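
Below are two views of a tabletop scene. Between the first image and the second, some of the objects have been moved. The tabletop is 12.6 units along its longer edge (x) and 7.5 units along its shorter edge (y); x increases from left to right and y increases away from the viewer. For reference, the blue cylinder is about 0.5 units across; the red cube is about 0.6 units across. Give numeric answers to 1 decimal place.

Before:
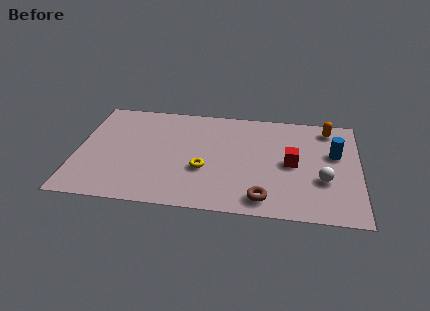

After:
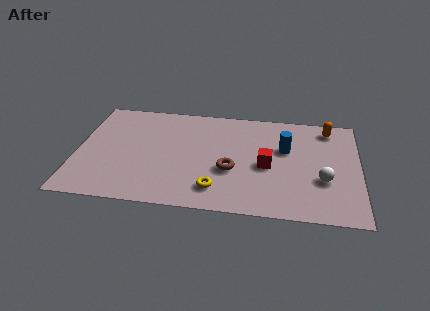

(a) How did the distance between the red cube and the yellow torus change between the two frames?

-1.1

The distance was about 4.0 in the first image and 2.9 in the second, so they moved 1.1 units closer together.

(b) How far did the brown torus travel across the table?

2.3

The brown torus was near (8.4, 1.1) before and (6.9, 2.9) after, so it travelled √(1.5² + 1.8²) ≈ 2.3 units.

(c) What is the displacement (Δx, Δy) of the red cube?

(-1.1, -0.3)

The red cube was at about (9.6, 3.7) and moved to about (8.5, 3.4).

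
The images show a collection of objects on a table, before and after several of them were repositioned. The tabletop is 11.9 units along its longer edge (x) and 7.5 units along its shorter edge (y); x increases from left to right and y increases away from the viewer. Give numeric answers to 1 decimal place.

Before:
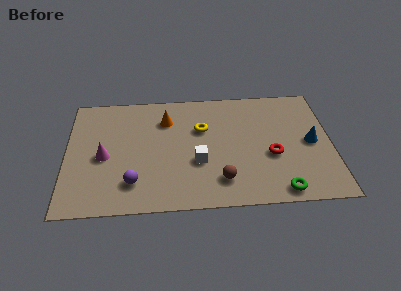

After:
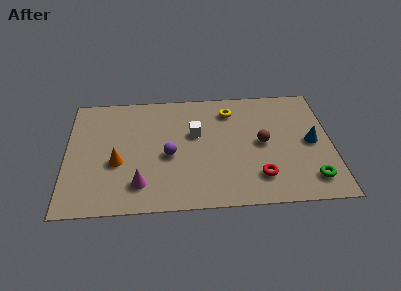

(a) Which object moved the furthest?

the orange cone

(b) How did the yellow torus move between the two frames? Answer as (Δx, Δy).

(1.3, 1.1)

From the two frames, the yellow torus sits at roughly (6.1, 4.9) before and (7.4, 6.0) after.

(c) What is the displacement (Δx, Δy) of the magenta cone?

(1.6, -1.8)

The magenta cone started near (1.7, 3.4) and ended near (3.3, 1.6).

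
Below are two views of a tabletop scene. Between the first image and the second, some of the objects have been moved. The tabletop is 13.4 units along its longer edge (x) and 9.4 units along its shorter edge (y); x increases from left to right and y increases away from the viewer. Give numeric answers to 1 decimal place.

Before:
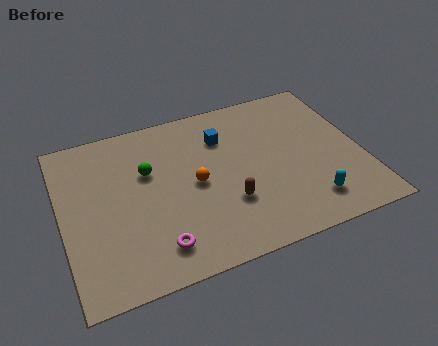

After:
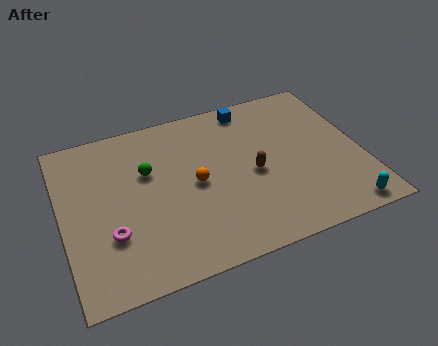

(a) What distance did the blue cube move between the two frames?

2.0

The blue cube was near (7.4, 6.9) before and (8.8, 8.3) after, so it travelled √(1.4² + 1.4²) ≈ 2.0 units.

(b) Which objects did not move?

the green sphere and the orange sphere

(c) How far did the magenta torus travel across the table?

2.3

From (3.9, 1.7) to (2.0, 3.0), the magenta torus covered √(1.9² + 1.3²) ≈ 2.3 units.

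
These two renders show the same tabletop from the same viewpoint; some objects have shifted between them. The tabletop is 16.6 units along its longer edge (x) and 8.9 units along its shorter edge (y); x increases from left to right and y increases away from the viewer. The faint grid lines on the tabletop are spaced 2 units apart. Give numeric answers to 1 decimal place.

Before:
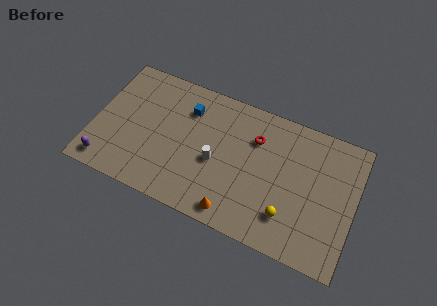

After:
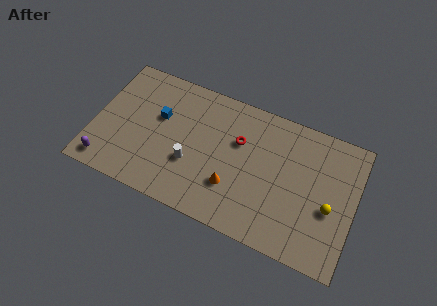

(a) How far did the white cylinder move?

1.7

From (7.8, 3.9) to (6.3, 3.2), the white cylinder covered √(1.5² + 0.7²) ≈ 1.7 units.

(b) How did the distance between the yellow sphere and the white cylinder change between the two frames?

+3.7

Before: roughly 5.1 units apart; after: 8.8. That's 3.7 units further apart.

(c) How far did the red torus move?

1.2

From (10.1, 6.4) to (9.1, 5.8), the red torus covered √(1.0² + 0.6²) ≈ 1.2 units.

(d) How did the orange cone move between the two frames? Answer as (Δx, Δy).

(-0.3, 1.6)

From the two frames, the orange cone sits at roughly (9.3, 1.1) before and (9.0, 2.7) after.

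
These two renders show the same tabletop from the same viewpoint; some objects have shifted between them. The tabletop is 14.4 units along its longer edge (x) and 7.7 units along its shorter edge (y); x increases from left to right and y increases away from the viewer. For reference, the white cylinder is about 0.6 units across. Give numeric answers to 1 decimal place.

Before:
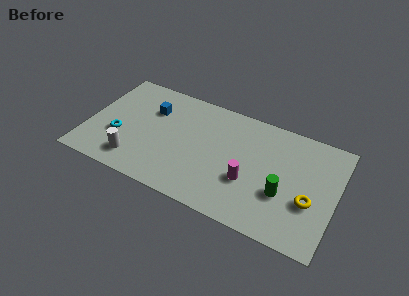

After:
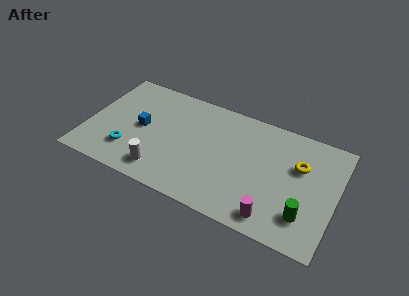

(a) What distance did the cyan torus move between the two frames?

1.1

The cyan torus moved from about (1.9, 2.8) to (2.6, 2.0), a distance of √(0.7² + 0.8²) ≈ 1.1.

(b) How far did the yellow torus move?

2.2

From (13.0, 2.9) to (12.2, 5.0), the yellow torus covered √(0.8² + 2.1²) ≈ 2.2 units.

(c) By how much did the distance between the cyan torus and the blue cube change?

-1.1

They were about 3.1 units apart before and 2.0 after — 1.1 units closer together.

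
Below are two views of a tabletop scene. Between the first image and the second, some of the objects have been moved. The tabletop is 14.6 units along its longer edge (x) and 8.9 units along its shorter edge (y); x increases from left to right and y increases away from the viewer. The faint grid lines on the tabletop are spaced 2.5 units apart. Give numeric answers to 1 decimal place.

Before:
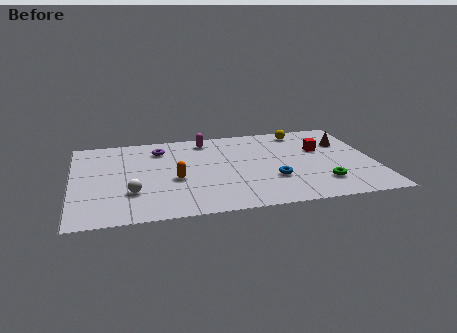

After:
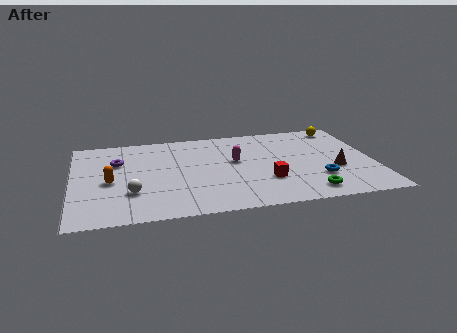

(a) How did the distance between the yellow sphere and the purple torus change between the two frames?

+4.2

The distance was about 7.0 in the first image and 11.2 in the second, so they moved 4.2 units further apart.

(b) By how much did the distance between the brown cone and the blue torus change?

-3.7

The distance was about 4.9 in the first image and 1.2 in the second, so they moved 3.7 units closer together.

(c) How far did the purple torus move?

2.3

The purple torus moved from about (4.3, 7.0) to (2.2, 6.0), a distance of √(2.1² + 1.0²) ≈ 2.3.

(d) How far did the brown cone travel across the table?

2.8

The brown cone moved from about (13.3, 6.1) to (12.7, 3.4), a distance of √(0.6² + 2.7²) ≈ 2.8.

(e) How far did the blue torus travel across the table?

2.2

From (9.6, 2.9) to (11.8, 2.6), the blue torus covered √(2.2² + 0.3²) ≈ 2.2 units.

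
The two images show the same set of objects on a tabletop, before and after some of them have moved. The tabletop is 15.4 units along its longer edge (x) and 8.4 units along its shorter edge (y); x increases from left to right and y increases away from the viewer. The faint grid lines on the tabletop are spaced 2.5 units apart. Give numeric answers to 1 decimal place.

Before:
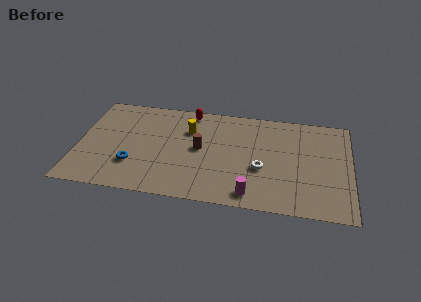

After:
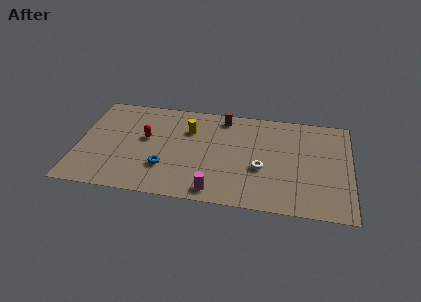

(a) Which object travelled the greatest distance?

the red capsule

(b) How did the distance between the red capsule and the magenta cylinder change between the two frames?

-1.8

The distance was about 7.4 in the first image and 5.6 in the second, so they moved 1.8 units closer together.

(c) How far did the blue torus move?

1.8

From (3.2, 2.5) to (5.0, 2.5), the blue torus covered √(1.8² + 0.0²) ≈ 1.8 units.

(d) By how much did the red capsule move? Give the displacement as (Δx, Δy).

(-2.4, -2.7)

The red capsule was at about (6.2, 7.5) and moved to about (3.8, 4.8).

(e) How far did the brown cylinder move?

3.1

The brown cylinder was near (6.9, 4.4) before and (8.1, 7.3) after, so it travelled √(1.2² + 2.9²) ≈ 3.1 units.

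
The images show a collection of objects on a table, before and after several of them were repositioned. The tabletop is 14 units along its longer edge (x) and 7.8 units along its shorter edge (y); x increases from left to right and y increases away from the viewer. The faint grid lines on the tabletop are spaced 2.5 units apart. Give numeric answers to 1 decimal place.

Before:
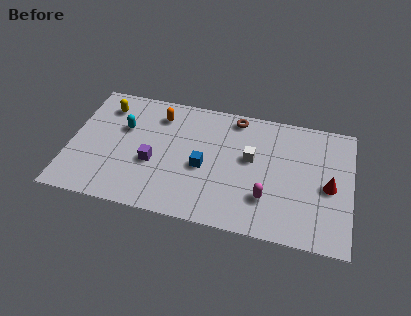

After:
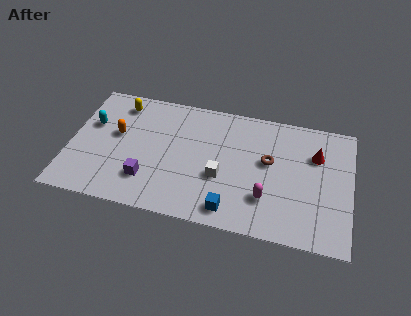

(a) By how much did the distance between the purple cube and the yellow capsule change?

+0.8

They were about 4.0 units apart before and 4.8 after — 0.8 units further apart.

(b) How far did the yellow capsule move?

0.8

From (1.6, 6.2) to (2.3, 6.5), the yellow capsule covered √(0.7² + 0.3²) ≈ 0.8 units.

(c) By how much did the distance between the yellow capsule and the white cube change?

-1.2

Before: roughly 7.6 units apart; after: 6.4. That's 1.2 units closer together.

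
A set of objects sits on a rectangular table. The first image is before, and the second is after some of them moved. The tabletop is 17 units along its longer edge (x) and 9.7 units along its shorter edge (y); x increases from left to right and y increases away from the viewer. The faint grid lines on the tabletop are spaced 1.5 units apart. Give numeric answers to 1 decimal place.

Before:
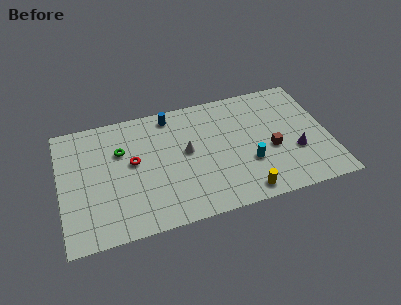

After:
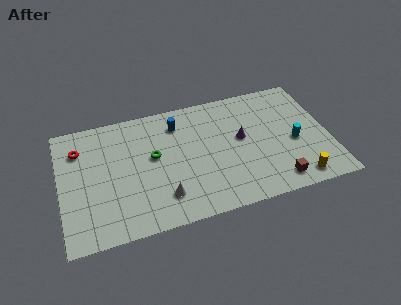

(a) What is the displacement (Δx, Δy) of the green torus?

(2.0, -1.0)

The green torus started near (3.9, 6.5) and ended near (5.9, 5.5).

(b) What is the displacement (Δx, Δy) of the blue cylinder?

(0.4, -0.8)

The blue cylinder was at about (7.2, 8.5) and moved to about (7.6, 7.7).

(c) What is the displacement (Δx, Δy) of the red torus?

(-3.3, 1.9)

The red torus started near (4.6, 5.4) and ended near (1.3, 7.3).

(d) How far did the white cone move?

3.5

The white cone moved from about (8.0, 5.3) to (6.3, 2.2), a distance of √(1.7² + 3.1²) ≈ 3.5.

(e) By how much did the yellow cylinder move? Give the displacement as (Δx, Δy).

(3.4, 0.1)

From the two frames, the yellow cylinder sits at roughly (11.3, 1.1) before and (14.7, 1.2) after.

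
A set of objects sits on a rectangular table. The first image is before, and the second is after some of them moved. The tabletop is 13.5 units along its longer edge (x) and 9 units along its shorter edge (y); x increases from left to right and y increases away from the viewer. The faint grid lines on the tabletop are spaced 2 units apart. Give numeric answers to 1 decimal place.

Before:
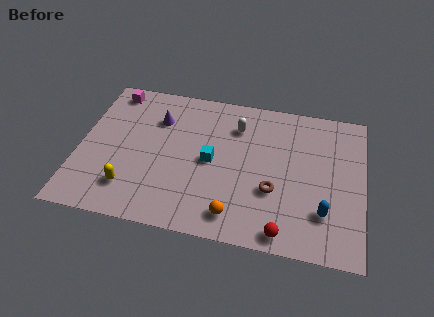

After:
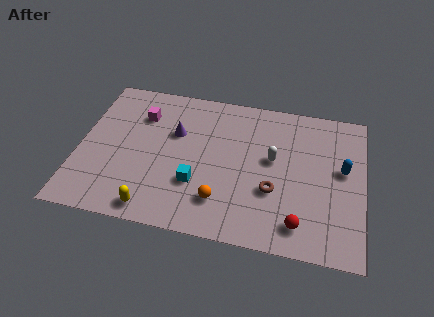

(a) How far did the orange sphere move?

1.0

From (7.6, 1.4) to (6.9, 2.1), the orange sphere covered √(0.7² + 0.7²) ≈ 1.0 units.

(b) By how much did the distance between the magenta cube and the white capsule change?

+0.4

Before: roughly 6.2 units apart; after: 6.6. That's 0.4 units further apart.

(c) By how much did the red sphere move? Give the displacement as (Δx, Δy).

(0.7, 0.6)

From the two frames, the red sphere sits at roughly (9.9, 0.9) before and (10.6, 1.5) after.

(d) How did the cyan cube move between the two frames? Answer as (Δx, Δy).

(-0.6, -1.5)

The cyan cube started near (6.3, 4.4) and ended near (5.7, 2.9).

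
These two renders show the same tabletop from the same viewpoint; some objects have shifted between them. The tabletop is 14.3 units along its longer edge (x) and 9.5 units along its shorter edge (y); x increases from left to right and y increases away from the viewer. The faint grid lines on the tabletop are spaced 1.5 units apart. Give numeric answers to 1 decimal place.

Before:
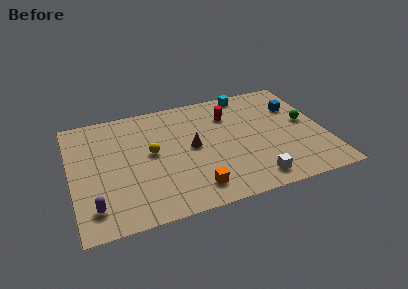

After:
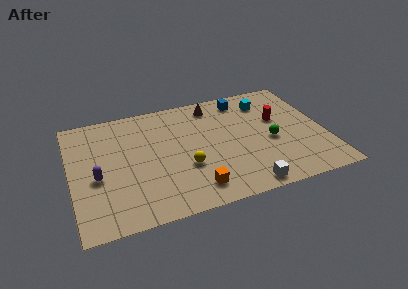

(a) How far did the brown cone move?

3.5

The brown cone was near (6.8, 4.9) before and (8.3, 8.1) after, so it travelled √(1.5² + 3.2²) ≈ 3.5 units.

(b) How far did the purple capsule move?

2.2

From (1.1, 1.8) to (1.4, 4.0), the purple capsule covered √(0.3² + 2.2²) ≈ 2.2 units.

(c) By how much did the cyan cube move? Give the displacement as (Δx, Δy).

(1.0, -1.1)

The cyan cube started near (10.3, 8.6) and ended near (11.3, 7.5).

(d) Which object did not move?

the orange cube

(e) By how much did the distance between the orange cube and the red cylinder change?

+0.7

They were about 6.0 units apart before and 6.7 after — 0.7 units further apart.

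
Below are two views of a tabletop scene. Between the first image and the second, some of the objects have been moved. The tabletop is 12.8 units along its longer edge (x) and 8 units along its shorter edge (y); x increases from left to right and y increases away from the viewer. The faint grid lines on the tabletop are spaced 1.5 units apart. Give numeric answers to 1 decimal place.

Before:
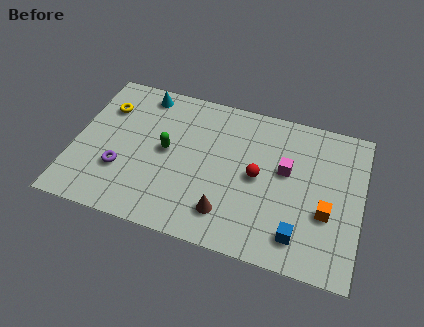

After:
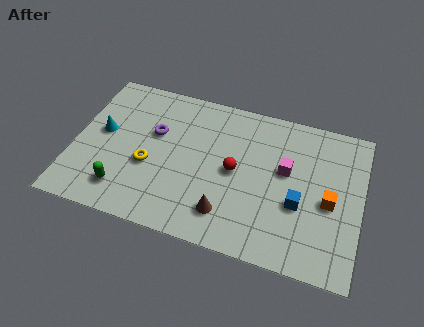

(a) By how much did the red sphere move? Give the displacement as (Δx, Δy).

(-1.0, 0.0)

From the two frames, the red sphere sits at roughly (8.2, 4.0) before and (7.2, 4.0) after.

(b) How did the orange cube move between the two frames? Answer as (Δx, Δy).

(0.1, 0.6)

The orange cube was at about (11.3, 3.0) and moved to about (11.4, 3.6).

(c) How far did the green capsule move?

3.1

From (4.1, 4.2) to (2.4, 1.6), the green capsule covered √(1.7² + 2.6²) ≈ 3.1 units.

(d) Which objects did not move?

the brown cone and the magenta cube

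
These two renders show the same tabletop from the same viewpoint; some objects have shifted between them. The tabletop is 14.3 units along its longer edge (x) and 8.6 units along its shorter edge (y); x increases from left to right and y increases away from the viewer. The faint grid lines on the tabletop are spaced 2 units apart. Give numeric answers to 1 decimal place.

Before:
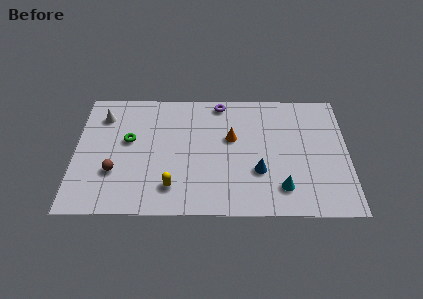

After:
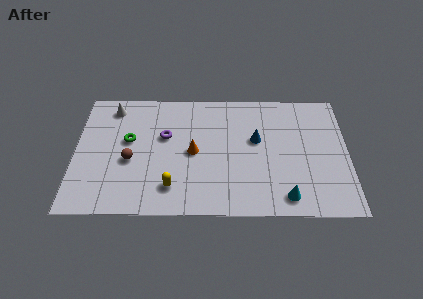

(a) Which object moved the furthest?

the purple torus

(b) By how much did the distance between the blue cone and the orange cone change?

+0.7

The distance was about 2.7 in the first image and 3.4 in the second, so they moved 0.7 units further apart.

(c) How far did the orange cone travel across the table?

2.2

The orange cone moved from about (8.2, 5.2) to (6.2, 4.2), a distance of √(2.0² + 1.0²) ≈ 2.2.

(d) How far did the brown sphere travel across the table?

1.1

The brown sphere was near (2.1, 2.8) before and (2.9, 3.6) after, so it travelled √(0.8² + 0.8²) ≈ 1.1 units.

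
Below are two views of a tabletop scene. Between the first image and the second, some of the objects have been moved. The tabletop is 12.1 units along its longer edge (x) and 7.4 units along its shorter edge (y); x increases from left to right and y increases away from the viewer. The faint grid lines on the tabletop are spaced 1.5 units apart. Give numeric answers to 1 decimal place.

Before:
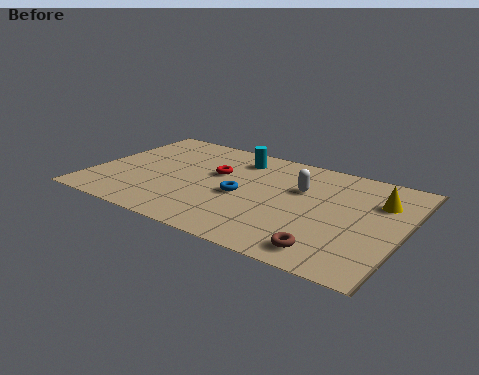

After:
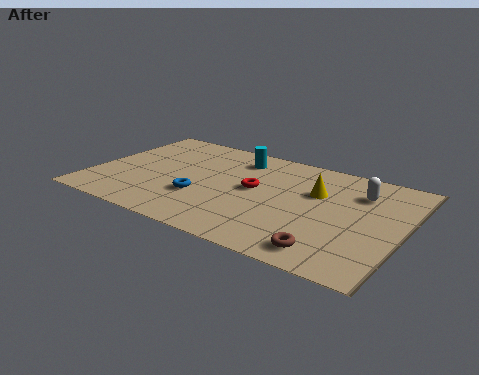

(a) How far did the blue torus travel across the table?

1.7

From (5.9, 3.3) to (4.4, 2.5), the blue torus covered √(1.5² + 0.8²) ≈ 1.7 units.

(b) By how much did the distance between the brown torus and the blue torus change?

+1.1

Before: roughly 4.3 units apart; after: 5.4. That's 1.1 units further apart.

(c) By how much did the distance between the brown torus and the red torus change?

-1.6

Before: roughly 6.0 units apart; after: 4.4. That's 1.6 units closer together.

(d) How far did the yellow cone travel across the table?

2.4

The yellow cone moved from about (11.0, 5.2) to (8.6, 4.8), a distance of √(2.4² + 0.4²) ≈ 2.4.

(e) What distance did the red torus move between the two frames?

1.7

The red torus moved from about (4.7, 4.5) to (6.3, 4.0), a distance of √(1.6² + 0.5²) ≈ 1.7.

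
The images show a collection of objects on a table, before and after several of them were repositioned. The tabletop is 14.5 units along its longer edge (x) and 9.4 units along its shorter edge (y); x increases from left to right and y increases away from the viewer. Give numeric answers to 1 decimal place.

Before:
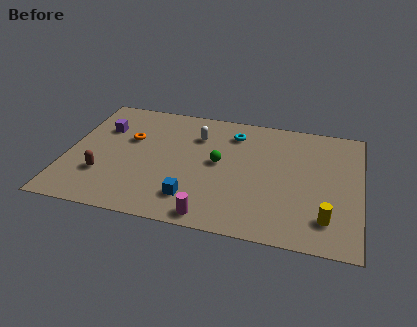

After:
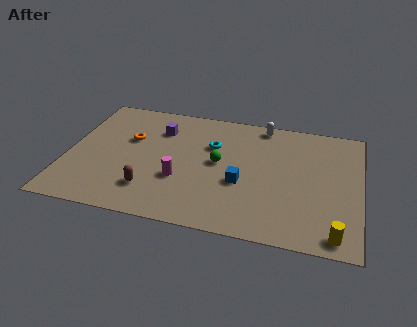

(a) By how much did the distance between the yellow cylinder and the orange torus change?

+0.9

They were about 10.6 units apart before and 11.5 after — 0.9 units further apart.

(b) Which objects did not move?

the orange torus and the green sphere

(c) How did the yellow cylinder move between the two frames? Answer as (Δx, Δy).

(0.5, -1.0)

The yellow cylinder was at about (12.9, 2.0) and moved to about (13.4, 1.0).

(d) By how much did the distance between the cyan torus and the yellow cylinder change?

+0.9

The distance was about 7.3 in the first image and 8.2 in the second, so they moved 0.9 units further apart.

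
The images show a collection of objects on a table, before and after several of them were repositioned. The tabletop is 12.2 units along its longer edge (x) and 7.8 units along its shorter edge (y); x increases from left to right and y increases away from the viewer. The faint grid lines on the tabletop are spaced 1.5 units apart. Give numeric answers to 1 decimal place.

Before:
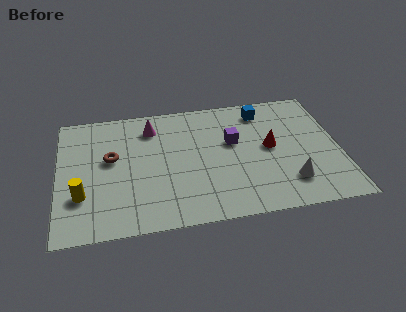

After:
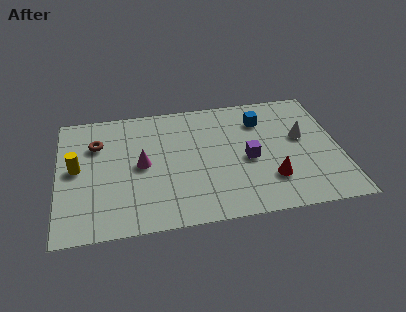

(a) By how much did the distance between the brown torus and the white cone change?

+0.9

They were about 8.1 units apart before and 9.0 after — 0.9 units further apart.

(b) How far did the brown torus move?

1.2

From (2.3, 4.5) to (1.7, 5.5), the brown torus covered √(0.6² + 1.0²) ≈ 1.2 units.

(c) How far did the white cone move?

2.8

The white cone moved from about (9.9, 1.8) to (10.6, 4.5), a distance of √(0.7² + 2.7²) ≈ 2.8.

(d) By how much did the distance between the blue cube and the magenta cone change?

+0.8

Before: roughly 4.9 units apart; after: 5.7. That's 0.8 units further apart.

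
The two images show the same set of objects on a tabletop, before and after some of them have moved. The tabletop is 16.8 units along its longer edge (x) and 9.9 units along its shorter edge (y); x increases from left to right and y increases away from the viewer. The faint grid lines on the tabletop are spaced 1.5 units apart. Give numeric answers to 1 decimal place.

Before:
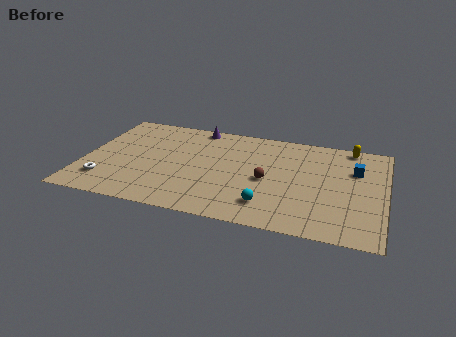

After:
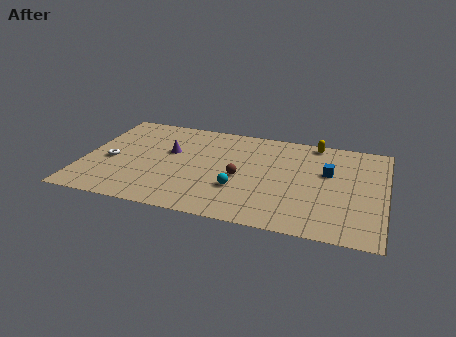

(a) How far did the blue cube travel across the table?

1.6

The blue cube moved from about (15.1, 6.7) to (13.6, 6.1), a distance of √(1.5² + 0.6²) ≈ 1.6.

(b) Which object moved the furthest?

the purple cone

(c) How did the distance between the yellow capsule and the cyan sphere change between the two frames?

-1.1

The distance was about 8.1 in the first image and 7.0 in the second, so they moved 1.1 units closer together.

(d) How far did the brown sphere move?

1.5

The brown sphere moved from about (10.3, 4.5) to (8.8, 4.4), a distance of √(1.5² + 0.1²) ≈ 1.5.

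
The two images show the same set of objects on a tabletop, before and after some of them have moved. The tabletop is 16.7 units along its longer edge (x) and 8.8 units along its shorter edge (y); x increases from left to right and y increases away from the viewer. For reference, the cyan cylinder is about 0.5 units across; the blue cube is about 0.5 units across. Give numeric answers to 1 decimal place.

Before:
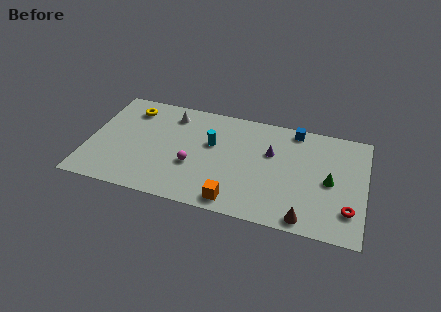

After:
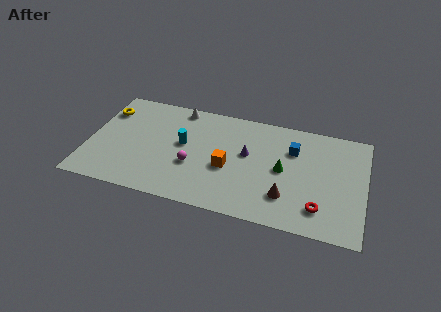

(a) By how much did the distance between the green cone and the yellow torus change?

-1.4

The distance was about 12.6 in the first image and 11.2 in the second, so they moved 1.4 units closer together.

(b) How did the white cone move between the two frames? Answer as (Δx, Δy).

(0.4, 0.7)

From the two frames, the white cone sits at roughly (4.8, 7.2) before and (5.2, 7.9) after.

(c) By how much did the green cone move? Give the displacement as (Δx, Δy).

(-2.8, 0.2)

From the two frames, the green cone sits at roughly (14.6, 4.2) before and (11.8, 4.4) after.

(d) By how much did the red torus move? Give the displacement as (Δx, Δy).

(-1.7, -0.3)

The red torus started near (15.8, 2.2) and ended near (14.1, 1.9).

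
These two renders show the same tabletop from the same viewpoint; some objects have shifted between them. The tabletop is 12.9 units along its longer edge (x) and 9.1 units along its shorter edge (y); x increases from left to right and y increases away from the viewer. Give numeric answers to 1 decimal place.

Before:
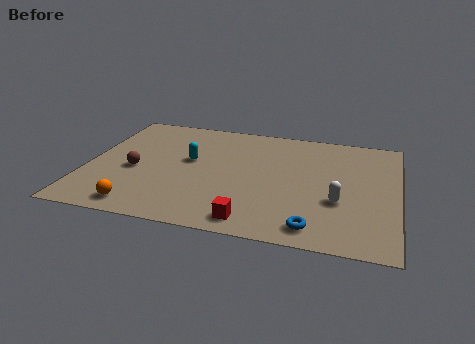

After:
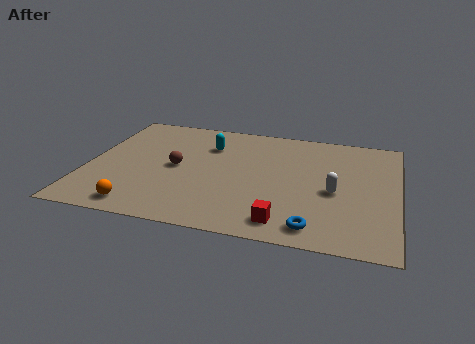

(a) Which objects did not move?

the blue torus and the orange sphere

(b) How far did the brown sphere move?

1.8

From (2.0, 3.9) to (3.7, 4.5), the brown sphere covered √(1.7² + 0.6²) ≈ 1.8 units.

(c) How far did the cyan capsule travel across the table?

1.6

The cyan capsule moved from about (4.2, 5.2) to (4.9, 6.6), a distance of √(0.7² + 1.4²) ≈ 1.6.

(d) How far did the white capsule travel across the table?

0.7

From (10.5, 3.3) to (10.3, 4.0), the white capsule covered √(0.2² + 0.7²) ≈ 0.7 units.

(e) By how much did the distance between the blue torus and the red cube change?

-1.3

The distance was about 2.5 in the first image and 1.2 in the second, so they moved 1.3 units closer together.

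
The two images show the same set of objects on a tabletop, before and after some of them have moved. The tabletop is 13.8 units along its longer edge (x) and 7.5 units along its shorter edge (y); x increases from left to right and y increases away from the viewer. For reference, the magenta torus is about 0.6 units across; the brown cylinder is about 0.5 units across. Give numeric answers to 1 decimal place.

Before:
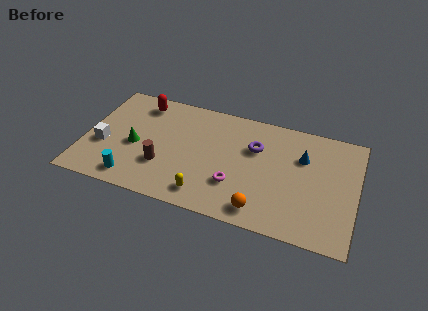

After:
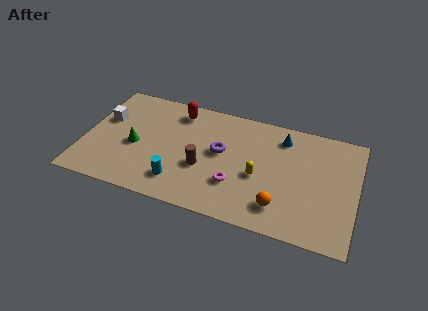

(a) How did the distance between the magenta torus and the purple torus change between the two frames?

-0.7

The distance was about 2.8 in the first image and 2.1 in the second, so they moved 0.7 units closer together.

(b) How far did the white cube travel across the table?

1.8

The white cube was near (1.0, 2.9) before and (0.9, 4.7) after, so it travelled √(0.1² + 1.8²) ≈ 1.8 units.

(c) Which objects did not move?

the green cone and the magenta torus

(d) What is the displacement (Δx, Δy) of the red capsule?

(1.9, 0.0)

From the two frames, the red capsule sits at roughly (2.6, 6.3) before and (4.5, 6.3) after.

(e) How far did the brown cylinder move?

2.1

The brown cylinder moved from about (4.1, 2.4) to (6.1, 2.9), a distance of √(2.0² + 0.5²) ≈ 2.1.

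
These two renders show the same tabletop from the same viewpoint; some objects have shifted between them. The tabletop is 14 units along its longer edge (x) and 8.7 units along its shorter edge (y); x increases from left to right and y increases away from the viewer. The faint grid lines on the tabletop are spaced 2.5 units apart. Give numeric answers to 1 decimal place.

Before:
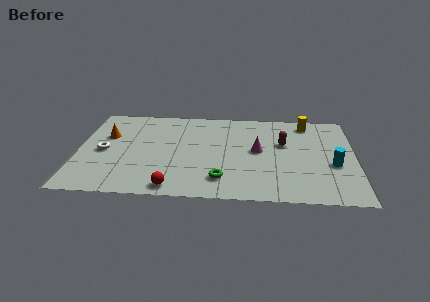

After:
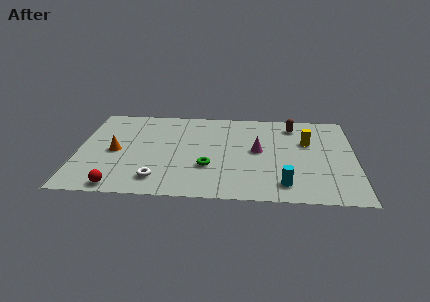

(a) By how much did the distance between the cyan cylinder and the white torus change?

-5.3

The distance was about 11.6 in the first image and 6.3 in the second, so they moved 5.3 units closer together.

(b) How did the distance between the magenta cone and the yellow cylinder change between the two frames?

-1.1

They were about 3.8 units apart before and 2.7 after — 1.1 units closer together.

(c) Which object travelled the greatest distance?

the white torus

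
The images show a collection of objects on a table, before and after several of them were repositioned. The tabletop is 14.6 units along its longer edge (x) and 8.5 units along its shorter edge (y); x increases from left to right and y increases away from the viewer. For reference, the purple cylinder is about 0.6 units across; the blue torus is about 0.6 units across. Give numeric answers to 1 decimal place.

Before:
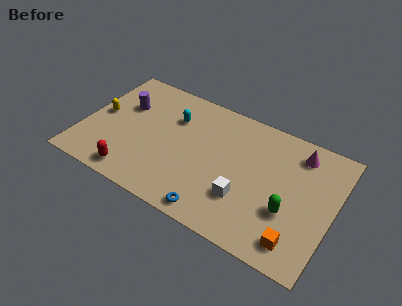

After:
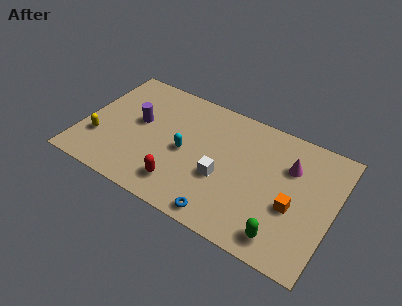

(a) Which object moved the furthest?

the red capsule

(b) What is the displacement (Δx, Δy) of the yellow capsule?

(0.2, -1.8)

From the two frames, the yellow capsule sits at roughly (0.9, 4.4) before and (1.1, 2.6) after.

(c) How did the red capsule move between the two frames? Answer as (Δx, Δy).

(2.7, 0.6)

The red capsule was at about (3.4, 1.1) and moved to about (6.1, 1.7).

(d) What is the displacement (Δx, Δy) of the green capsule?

(-0.1, -1.7)

The green capsule was at about (12.2, 3.0) and moved to about (12.1, 1.3).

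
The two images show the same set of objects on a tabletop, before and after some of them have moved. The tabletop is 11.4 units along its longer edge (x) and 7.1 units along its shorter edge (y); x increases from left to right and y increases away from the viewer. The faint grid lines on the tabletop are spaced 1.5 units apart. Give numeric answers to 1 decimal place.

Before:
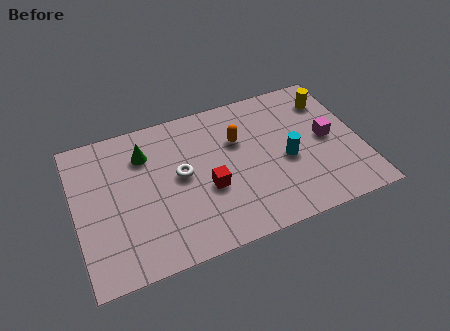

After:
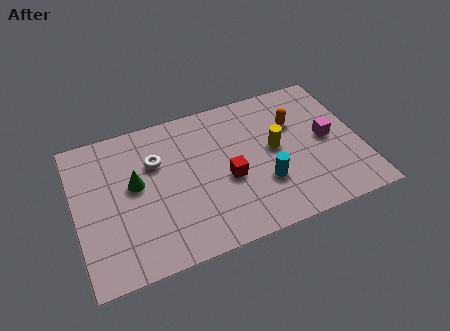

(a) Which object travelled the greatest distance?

the yellow cylinder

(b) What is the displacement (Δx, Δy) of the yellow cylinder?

(-2.4, -1.7)

The yellow cylinder was at about (10.4, 5.5) and moved to about (8.0, 3.8).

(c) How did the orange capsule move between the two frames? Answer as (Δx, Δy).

(2.3, 0.1)

From the two frames, the orange capsule sits at roughly (6.6, 4.7) before and (8.9, 4.8) after.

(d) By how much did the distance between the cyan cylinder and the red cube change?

-1.6

They were about 3.2 units apart before and 1.6 after — 1.6 units closer together.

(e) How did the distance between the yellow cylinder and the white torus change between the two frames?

-1.6

Before: roughly 6.4 units apart; after: 4.8. That's 1.6 units closer together.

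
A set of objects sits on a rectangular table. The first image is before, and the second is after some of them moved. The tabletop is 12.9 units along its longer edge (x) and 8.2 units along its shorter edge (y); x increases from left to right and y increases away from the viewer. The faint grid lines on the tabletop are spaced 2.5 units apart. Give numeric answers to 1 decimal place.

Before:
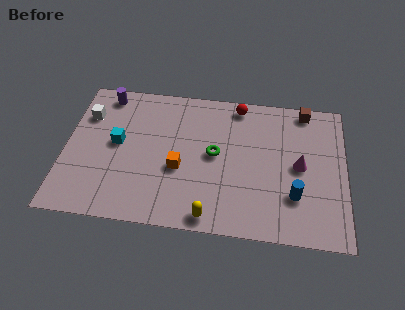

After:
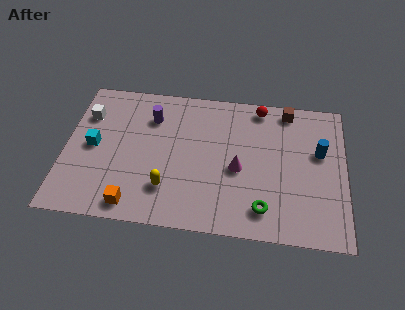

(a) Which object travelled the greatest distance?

the green torus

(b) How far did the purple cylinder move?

2.5

From (1.7, 7.2) to (3.9, 6.1), the purple cylinder covered √(2.2² + 1.1²) ≈ 2.5 units.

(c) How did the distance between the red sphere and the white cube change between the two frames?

+1.0

Before: roughly 7.1 units apart; after: 8.1. That's 1.0 units further apart.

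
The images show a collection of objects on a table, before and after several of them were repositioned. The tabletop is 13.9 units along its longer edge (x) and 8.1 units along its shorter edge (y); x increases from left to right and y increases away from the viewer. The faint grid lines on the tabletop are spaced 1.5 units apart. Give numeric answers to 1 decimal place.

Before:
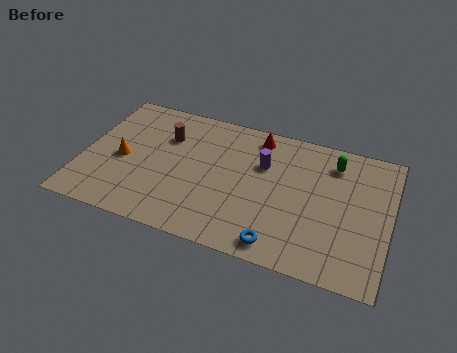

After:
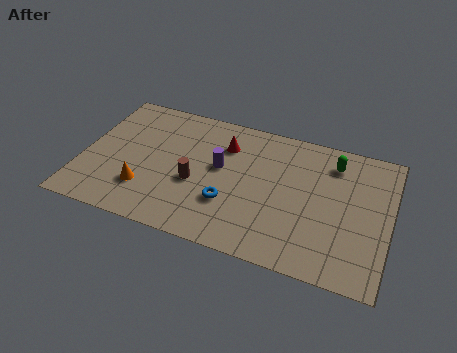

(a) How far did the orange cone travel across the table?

1.9

From (1.8, 3.7) to (3.0, 2.2), the orange cone covered √(1.2² + 1.5²) ≈ 1.9 units.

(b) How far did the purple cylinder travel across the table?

2.1

The purple cylinder moved from about (8.1, 5.4) to (6.2, 4.6), a distance of √(1.9² + 0.8²) ≈ 2.1.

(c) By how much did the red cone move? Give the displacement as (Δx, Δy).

(-1.4, -1.0)

The red cone was at about (7.7, 7.0) and moved to about (6.3, 6.0).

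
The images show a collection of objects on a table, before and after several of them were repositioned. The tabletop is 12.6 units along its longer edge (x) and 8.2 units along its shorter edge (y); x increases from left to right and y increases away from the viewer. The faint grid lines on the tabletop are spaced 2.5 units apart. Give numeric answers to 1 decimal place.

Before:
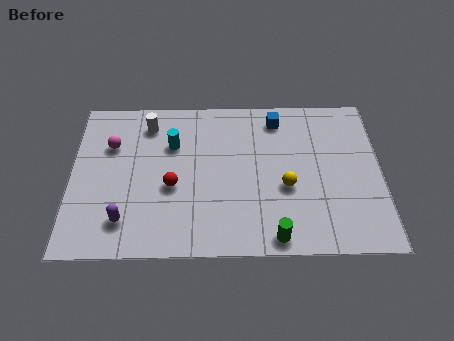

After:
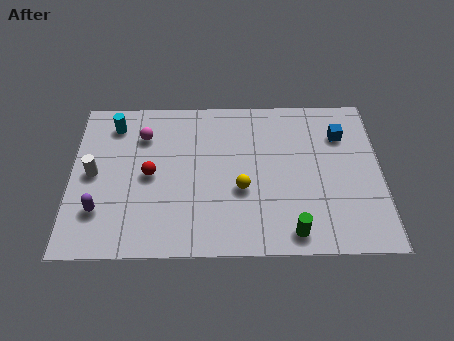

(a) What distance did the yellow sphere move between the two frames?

1.8

From (8.7, 3.3) to (6.9, 3.2), the yellow sphere covered √(1.8² + 0.1²) ≈ 1.8 units.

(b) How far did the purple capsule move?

1.1

The purple capsule was near (2.2, 1.7) before and (1.2, 2.2) after, so it travelled √(1.0² + 0.5²) ≈ 1.1 units.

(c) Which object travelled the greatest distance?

the white cylinder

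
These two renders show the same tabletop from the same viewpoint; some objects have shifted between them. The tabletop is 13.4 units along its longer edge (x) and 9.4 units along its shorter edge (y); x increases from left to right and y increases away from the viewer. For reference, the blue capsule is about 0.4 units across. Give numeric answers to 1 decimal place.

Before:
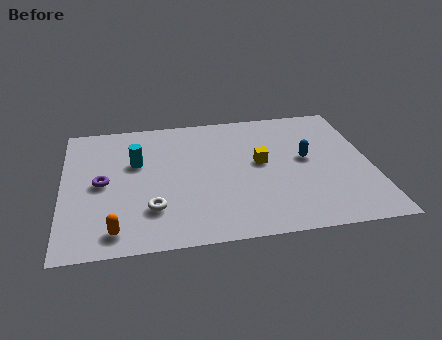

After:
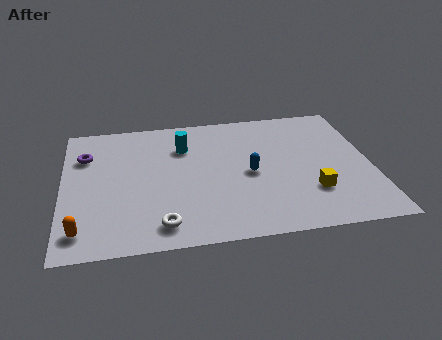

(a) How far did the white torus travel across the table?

1.2

The white torus moved from about (3.8, 2.5) to (4.2, 1.4), a distance of √(0.4² + 1.1²) ≈ 1.2.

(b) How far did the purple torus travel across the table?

2.2

The purple torus moved from about (1.7, 4.6) to (1.0, 6.7), a distance of √(0.7² + 2.1²) ≈ 2.2.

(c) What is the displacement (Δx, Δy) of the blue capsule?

(-2.5, -0.7)

From the two frames, the blue capsule sits at roughly (10.6, 5.1) before and (8.1, 4.4) after.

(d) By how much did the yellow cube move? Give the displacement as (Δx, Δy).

(2.1, -2.4)

From the two frames, the yellow cube sits at roughly (8.6, 5.1) before and (10.7, 2.7) after.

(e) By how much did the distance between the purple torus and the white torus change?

+3.2

They were about 3.0 units apart before and 6.2 after — 3.2 units further apart.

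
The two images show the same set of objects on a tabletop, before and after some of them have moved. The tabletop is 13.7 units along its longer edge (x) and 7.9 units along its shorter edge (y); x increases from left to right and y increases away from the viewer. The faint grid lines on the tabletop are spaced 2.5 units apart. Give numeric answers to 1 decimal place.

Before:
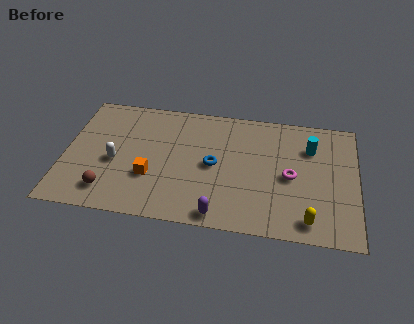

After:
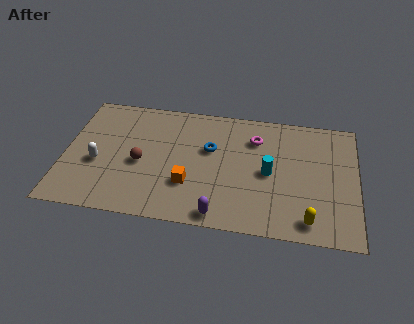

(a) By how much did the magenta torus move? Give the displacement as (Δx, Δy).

(-1.7, 2.2)

The magenta torus started near (10.6, 3.7) and ended near (8.9, 5.9).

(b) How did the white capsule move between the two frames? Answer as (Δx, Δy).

(-0.8, -0.2)

The white capsule started near (2.4, 3.4) and ended near (1.6, 3.2).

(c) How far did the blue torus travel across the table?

1.0

From (7.0, 3.9) to (6.8, 4.9), the blue torus covered √(0.2² + 1.0²) ≈ 1.0 units.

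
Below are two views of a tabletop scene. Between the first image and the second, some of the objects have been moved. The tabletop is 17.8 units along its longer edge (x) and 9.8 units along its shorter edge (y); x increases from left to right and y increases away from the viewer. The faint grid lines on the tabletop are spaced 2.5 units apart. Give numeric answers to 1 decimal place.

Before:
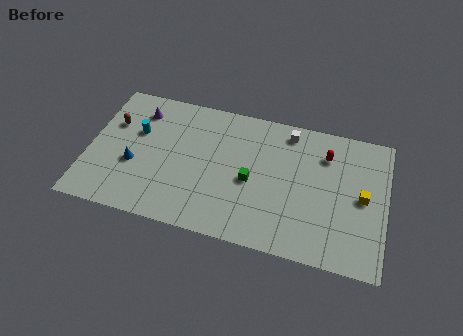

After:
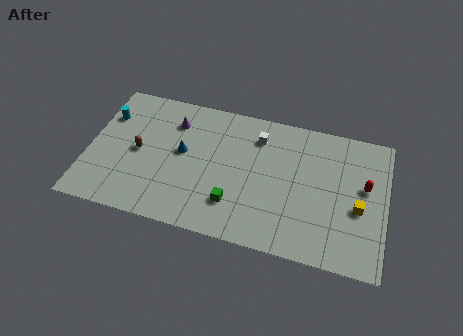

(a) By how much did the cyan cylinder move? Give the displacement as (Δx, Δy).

(-1.9, 0.8)

The cyan cylinder was at about (2.8, 6.2) and moved to about (0.9, 7.0).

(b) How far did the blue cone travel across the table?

3.2

The blue cone moved from about (2.8, 3.8) to (5.6, 5.4), a distance of √(2.8² + 1.6²) ≈ 3.2.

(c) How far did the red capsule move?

2.9

The red capsule moved from about (14.1, 7.4) to (16.5, 5.7), a distance of √(2.4² + 1.7²) ≈ 2.9.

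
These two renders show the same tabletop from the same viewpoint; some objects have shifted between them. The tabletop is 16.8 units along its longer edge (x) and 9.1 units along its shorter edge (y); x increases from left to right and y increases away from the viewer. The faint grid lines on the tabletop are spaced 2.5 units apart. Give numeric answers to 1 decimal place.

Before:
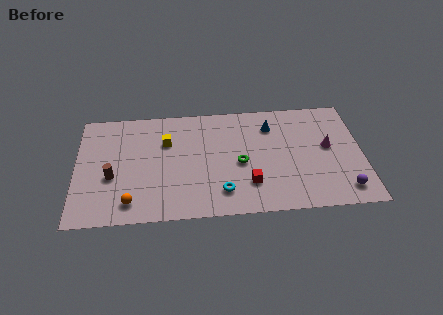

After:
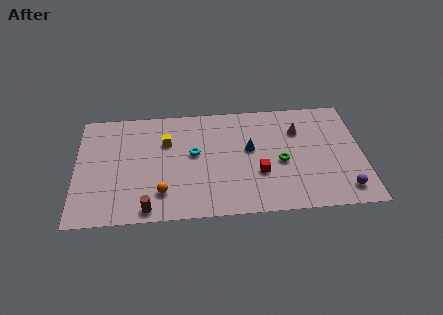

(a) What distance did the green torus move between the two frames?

2.4

The green torus moved from about (9.6, 4.1) to (12.0, 4.0), a distance of √(2.4² + 0.1²) ≈ 2.4.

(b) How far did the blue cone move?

2.2

The blue cone was near (11.5, 7.0) before and (10.2, 5.2) after, so it travelled √(1.3² + 1.8²) ≈ 2.2 units.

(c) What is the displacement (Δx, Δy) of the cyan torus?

(-1.6, 3.2)

From the two frames, the cyan torus sits at roughly (8.5, 1.9) before and (6.9, 5.1) after.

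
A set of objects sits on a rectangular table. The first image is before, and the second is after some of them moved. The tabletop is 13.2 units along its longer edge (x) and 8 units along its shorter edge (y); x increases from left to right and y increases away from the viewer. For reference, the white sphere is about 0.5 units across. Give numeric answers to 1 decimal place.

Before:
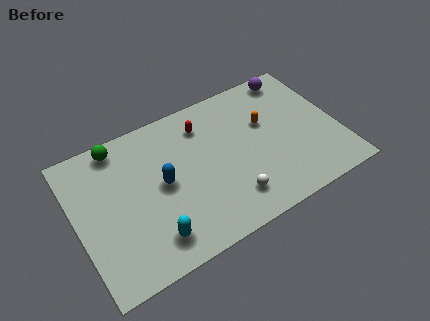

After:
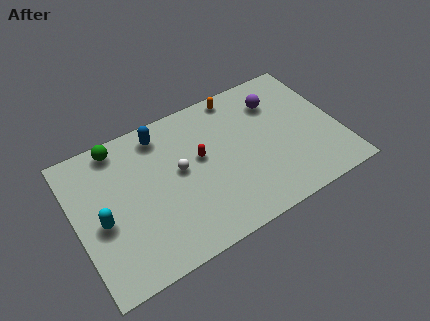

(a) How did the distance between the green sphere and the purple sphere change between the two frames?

-1.0

Before: roughly 9.0 units apart; after: 8.0. That's 1.0 units closer together.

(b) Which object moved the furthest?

the white sphere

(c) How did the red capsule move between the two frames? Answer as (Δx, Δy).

(-0.4, -1.7)

From the two frames, the red capsule sits at roughly (6.7, 6.3) before and (6.3, 4.6) after.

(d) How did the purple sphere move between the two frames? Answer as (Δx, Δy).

(-1.1, -1.1)

The purple sphere was at about (11.5, 7.1) and moved to about (10.4, 6.0).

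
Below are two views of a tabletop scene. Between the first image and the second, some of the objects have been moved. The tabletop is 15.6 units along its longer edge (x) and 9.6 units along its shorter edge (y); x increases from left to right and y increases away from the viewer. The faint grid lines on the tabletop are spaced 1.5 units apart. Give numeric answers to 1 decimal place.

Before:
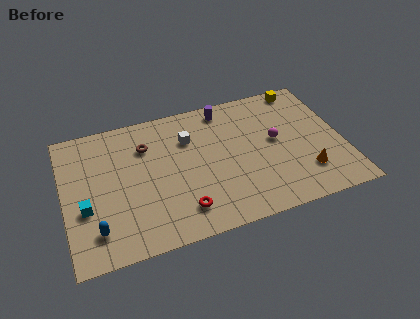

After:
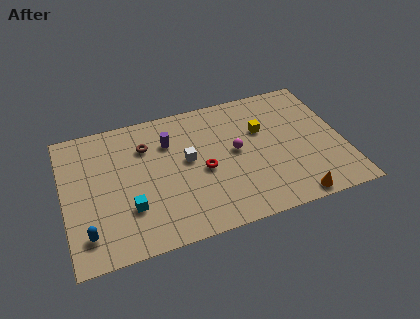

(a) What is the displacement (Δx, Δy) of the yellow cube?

(-2.6, -2.5)

From the two frames, the yellow cube sits at roughly (13.8, 8.7) before and (11.2, 6.2) after.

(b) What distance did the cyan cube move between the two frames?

2.5

The cyan cube moved from about (1.1, 3.6) to (3.5, 2.9), a distance of √(2.4² + 0.7²) ≈ 2.5.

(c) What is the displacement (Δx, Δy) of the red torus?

(1.4, 2.4)

The red torus was at about (6.3, 1.9) and moved to about (7.7, 4.3).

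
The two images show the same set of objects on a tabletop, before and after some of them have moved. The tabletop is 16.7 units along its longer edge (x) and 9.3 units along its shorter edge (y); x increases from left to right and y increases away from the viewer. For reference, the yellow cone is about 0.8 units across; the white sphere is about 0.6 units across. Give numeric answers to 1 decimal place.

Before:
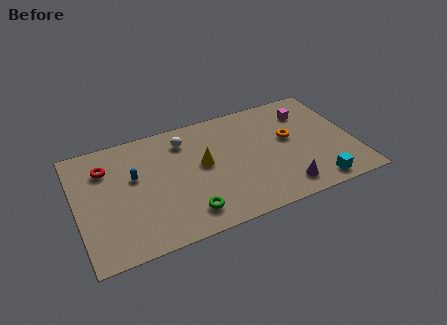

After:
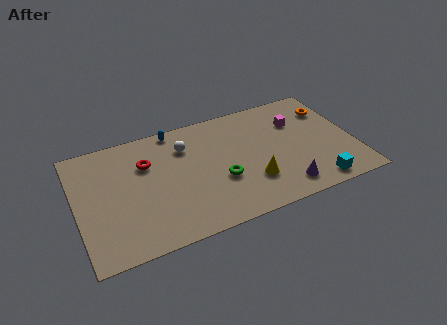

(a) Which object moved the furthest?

the blue capsule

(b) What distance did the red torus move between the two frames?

2.5

From (1.9, 6.9) to (4.3, 6.4), the red torus covered √(2.4² + 0.5²) ≈ 2.5 units.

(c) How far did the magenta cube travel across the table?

0.9

From (14.2, 7.1) to (13.5, 6.5), the magenta cube covered √(0.7² + 0.6²) ≈ 0.9 units.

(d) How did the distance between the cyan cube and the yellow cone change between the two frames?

-3.5

They were about 7.5 units apart before and 4.0 after — 3.5 units closer together.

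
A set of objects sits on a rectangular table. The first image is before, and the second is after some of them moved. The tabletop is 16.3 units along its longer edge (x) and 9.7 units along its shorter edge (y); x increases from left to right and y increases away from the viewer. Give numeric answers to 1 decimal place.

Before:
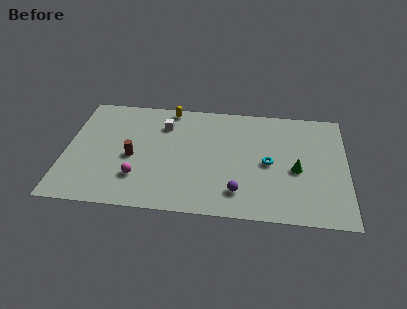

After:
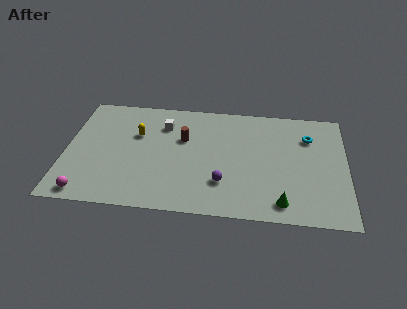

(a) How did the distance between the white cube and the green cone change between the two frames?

+0.8

The distance was about 8.4 in the first image and 9.2 in the second, so they moved 0.8 units further apart.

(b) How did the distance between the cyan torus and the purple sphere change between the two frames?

+3.5

They were about 3.1 units apart before and 6.6 after — 3.5 units further apart.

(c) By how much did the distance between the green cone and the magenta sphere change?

+2.0

The distance was about 9.2 in the first image and 11.2 in the second, so they moved 2.0 units further apart.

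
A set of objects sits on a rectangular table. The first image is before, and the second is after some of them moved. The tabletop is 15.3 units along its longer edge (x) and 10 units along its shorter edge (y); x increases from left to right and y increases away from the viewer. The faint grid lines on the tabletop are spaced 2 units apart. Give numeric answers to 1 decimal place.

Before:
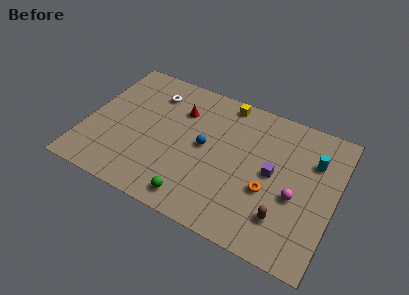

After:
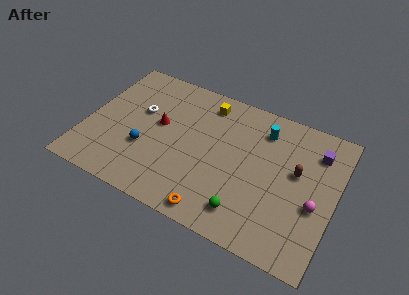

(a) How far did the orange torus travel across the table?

4.0

From (11.4, 3.8) to (8.5, 1.0), the orange torus covered √(2.9² + 2.8²) ≈ 4.0 units.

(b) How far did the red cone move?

1.9

The red cone was near (5.5, 7.2) before and (4.4, 5.6) after, so it travelled √(1.1² + 1.6²) ≈ 1.9 units.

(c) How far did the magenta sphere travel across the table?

1.2

From (13.0, 4.1) to (14.2, 4.0), the magenta sphere covered √(1.2² + 0.1²) ≈ 1.2 units.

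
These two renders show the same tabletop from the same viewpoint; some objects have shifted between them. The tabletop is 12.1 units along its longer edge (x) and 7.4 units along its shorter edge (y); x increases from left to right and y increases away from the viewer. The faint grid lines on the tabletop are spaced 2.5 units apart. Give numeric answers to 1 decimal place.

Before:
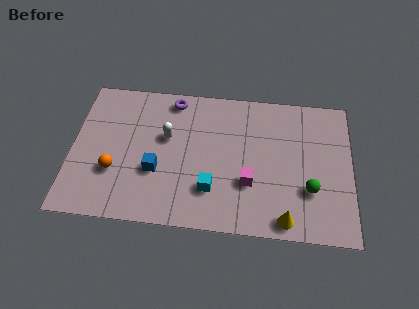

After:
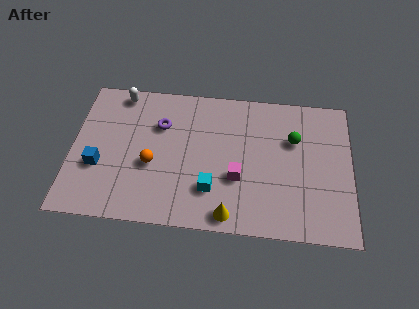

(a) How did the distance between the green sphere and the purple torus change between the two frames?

-1.5

They were about 7.3 units apart before and 5.8 after — 1.5 units closer together.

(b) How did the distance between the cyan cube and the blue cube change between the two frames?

+2.4

Before: roughly 2.5 units apart; after: 4.9. That's 2.4 units further apart.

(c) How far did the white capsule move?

3.0

The white capsule moved from about (4.1, 4.5) to (2.0, 6.6), a distance of √(2.1² + 2.1²) ≈ 3.0.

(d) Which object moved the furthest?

the white capsule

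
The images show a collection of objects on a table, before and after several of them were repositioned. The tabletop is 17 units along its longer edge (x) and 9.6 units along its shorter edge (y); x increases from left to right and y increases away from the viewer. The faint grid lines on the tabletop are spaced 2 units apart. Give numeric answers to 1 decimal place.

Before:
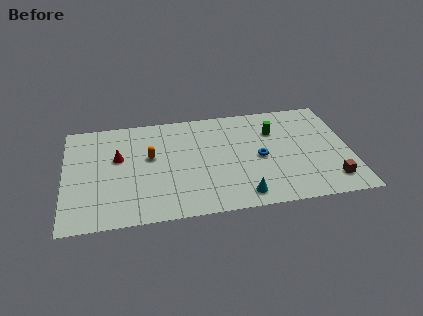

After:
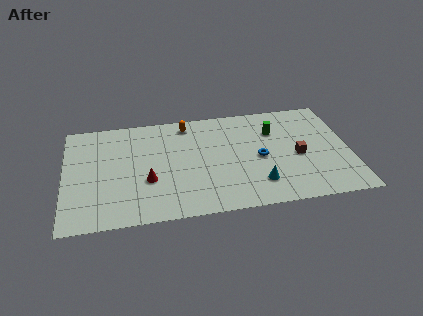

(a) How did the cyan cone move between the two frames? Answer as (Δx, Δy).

(1.0, 0.9)

The cyan cone was at about (10.4, 1.3) and moved to about (11.4, 2.2).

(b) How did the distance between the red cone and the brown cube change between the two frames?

-4.1

The distance was about 13.1 in the first image and 9.0 in the second, so they moved 4.1 units closer together.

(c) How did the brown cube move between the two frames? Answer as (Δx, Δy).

(-1.8, 2.5)

The brown cube was at about (15.7, 1.8) and moved to about (13.9, 4.3).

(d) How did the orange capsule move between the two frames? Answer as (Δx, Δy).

(2.3, 2.7)

From the two frames, the orange capsule sits at roughly (5.1, 5.6) before and (7.4, 8.3) after.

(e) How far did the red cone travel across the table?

2.9

From (3.2, 5.8) to (4.9, 3.5), the red cone covered √(1.7² + 2.3²) ≈ 2.9 units.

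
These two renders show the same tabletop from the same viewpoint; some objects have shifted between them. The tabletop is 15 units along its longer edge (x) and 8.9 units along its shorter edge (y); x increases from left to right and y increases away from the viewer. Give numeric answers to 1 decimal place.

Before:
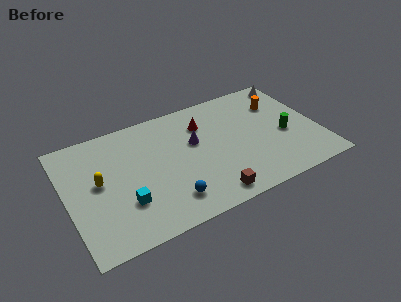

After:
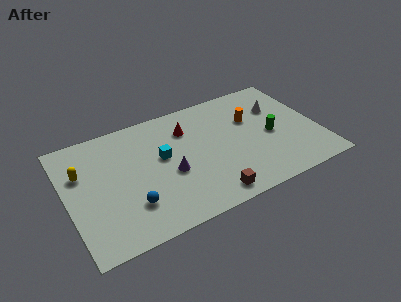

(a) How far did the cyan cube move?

3.5

The cyan cube moved from about (3.2, 2.7) to (5.7, 5.1), a distance of √(2.5² + 2.4²) ≈ 3.5.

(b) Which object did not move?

the brown cube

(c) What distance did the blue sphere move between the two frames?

2.3

The blue sphere was near (5.7, 1.8) before and (3.5, 2.4) after, so it travelled √(2.2² + 0.6²) ≈ 2.3 units.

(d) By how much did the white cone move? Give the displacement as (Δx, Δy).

(-1.2, -1.7)

From the two frames, the white cone sits at roughly (14.1, 7.8) before and (12.9, 6.1) after.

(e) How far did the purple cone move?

2.4

The purple cone moved from about (7.7, 5.4) to (6.0, 3.7), a distance of √(1.7² + 1.7²) ≈ 2.4.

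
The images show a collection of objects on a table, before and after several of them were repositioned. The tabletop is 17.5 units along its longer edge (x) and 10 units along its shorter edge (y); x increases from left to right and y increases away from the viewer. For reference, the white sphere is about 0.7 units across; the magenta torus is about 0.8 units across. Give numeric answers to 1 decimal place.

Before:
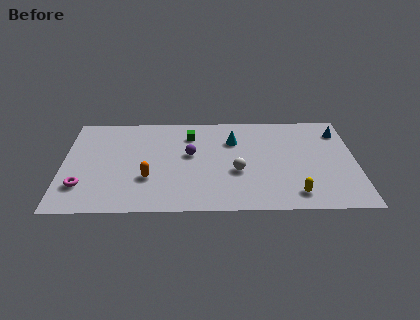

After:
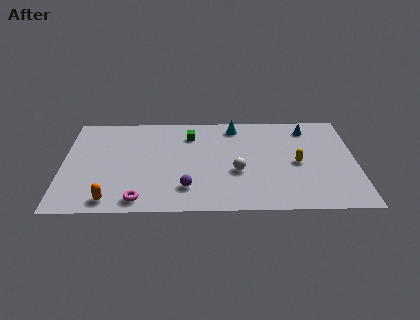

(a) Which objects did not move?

the green cube and the white sphere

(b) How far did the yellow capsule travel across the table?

3.1

The yellow capsule was near (13.8, 1.6) before and (14.0, 4.7) after, so it travelled √(0.2² + 3.1²) ≈ 3.1 units.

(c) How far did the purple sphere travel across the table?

3.4

From (7.6, 5.7) to (7.4, 2.3), the purple sphere covered √(0.2² + 3.4²) ≈ 3.4 units.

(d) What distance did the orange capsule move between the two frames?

3.0

The orange capsule was near (5.1, 3.3) before and (2.9, 1.2) after, so it travelled √(2.2² + 2.1²) ≈ 3.0 units.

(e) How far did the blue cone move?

1.9

The blue cone was near (16.6, 7.9) before and (14.7, 8.3) after, so it travelled √(1.9² + 0.4²) ≈ 1.9 units.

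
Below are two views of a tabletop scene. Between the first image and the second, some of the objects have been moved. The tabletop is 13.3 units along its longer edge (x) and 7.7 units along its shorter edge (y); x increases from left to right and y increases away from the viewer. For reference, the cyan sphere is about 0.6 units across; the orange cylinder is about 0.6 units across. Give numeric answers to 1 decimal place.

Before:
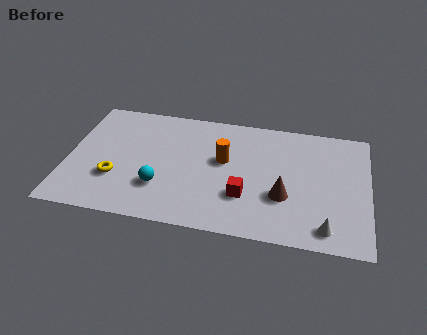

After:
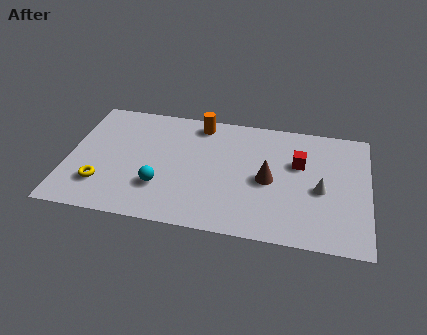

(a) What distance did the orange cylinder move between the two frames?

2.5

The orange cylinder was near (6.9, 4.5) before and (5.7, 6.7) after, so it travelled √(1.2² + 2.2²) ≈ 2.5 units.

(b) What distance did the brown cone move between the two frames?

1.1

From (9.6, 2.7) to (8.9, 3.6), the brown cone covered √(0.7² + 0.9²) ≈ 1.1 units.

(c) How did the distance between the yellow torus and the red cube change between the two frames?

+3.4

They were about 5.7 units apart before and 9.1 after — 3.4 units further apart.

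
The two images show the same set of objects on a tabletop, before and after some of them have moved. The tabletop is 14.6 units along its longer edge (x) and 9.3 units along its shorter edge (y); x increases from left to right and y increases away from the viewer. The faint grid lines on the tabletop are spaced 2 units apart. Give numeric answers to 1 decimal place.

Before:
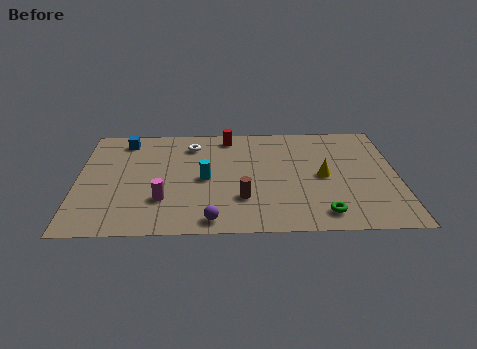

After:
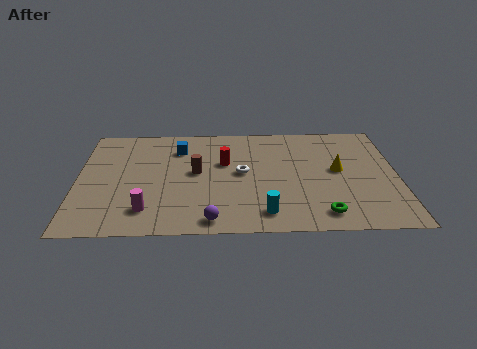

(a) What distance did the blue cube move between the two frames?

2.6

The blue cube was near (2.1, 7.9) before and (4.6, 7.1) after, so it travelled √(2.5² + 0.8²) ≈ 2.6 units.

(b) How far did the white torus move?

3.4

The white torus was near (5.2, 7.4) before and (7.5, 4.9) after, so it travelled √(2.3² + 2.5²) ≈ 3.4 units.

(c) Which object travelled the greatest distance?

the cyan cylinder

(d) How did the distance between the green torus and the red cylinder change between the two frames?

-1.7

They were about 7.9 units apart before and 6.2 after — 1.7 units closer together.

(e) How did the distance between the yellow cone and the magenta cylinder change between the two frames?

+1.7

They were about 7.5 units apart before and 9.2 after — 1.7 units further apart.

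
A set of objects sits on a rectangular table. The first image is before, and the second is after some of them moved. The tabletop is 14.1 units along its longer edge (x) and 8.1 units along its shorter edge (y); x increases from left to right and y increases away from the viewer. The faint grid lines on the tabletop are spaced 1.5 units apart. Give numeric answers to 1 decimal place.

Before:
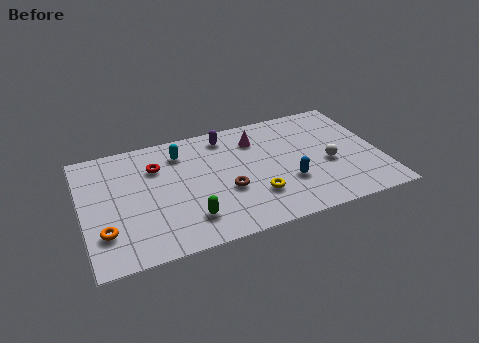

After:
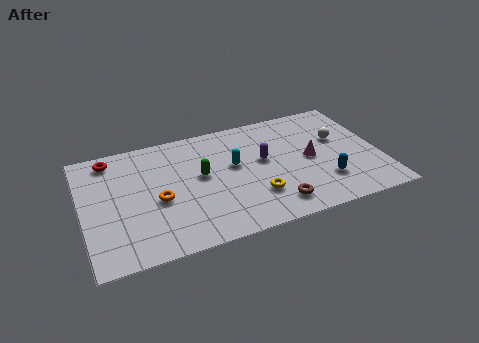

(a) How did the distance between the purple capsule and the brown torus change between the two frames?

-0.6

The distance was about 3.8 in the first image and 3.2 in the second, so they moved 0.6 units closer together.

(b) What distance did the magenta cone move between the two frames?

3.3

The magenta cone moved from about (8.4, 6.2) to (10.8, 4.0), a distance of √(2.4² + 2.2²) ≈ 3.3.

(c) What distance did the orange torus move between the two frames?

2.9

From (0.9, 2.2) to (3.5, 3.5), the orange torus covered √(2.6² + 1.3²) ≈ 2.9 units.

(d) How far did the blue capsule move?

1.8

The blue capsule was near (9.6, 2.7) before and (11.3, 2.2) after, so it travelled √(1.7² + 0.5²) ≈ 1.8 units.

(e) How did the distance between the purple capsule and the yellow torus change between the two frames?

-2.3

They were about 4.7 units apart before and 2.4 after — 2.3 units closer together.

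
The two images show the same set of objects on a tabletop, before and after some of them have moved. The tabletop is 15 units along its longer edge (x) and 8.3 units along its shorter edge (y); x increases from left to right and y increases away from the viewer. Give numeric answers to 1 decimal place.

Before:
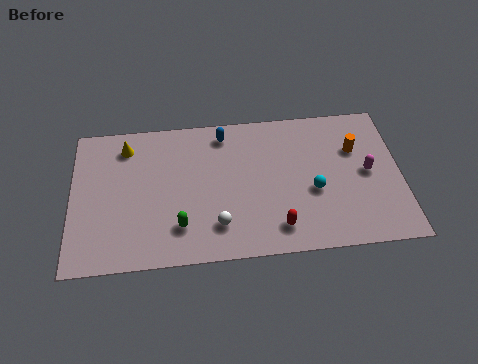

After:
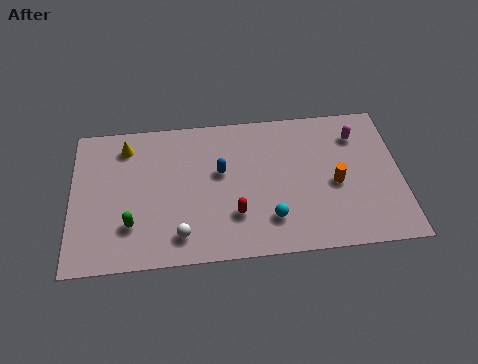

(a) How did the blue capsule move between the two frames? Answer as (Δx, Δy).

(-0.2, -2.2)

The blue capsule started near (7.0, 7.1) and ended near (6.8, 4.9).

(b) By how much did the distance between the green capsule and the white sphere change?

+0.6

The distance was about 1.7 in the first image and 2.3 in the second, so they moved 0.6 units further apart.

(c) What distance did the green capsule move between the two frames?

2.2

The green capsule was near (4.9, 2.0) before and (2.7, 2.3) after, so it travelled √(2.2² + 0.3²) ≈ 2.2 units.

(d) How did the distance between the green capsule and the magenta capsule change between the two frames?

+2.3

They were about 8.9 units apart before and 11.2 after — 2.3 units further apart.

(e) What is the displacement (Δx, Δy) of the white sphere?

(-1.7, -0.4)

The white sphere was at about (6.6, 1.9) and moved to about (4.9, 1.5).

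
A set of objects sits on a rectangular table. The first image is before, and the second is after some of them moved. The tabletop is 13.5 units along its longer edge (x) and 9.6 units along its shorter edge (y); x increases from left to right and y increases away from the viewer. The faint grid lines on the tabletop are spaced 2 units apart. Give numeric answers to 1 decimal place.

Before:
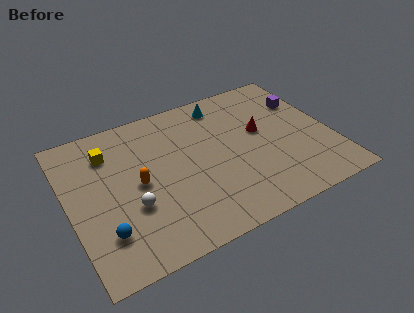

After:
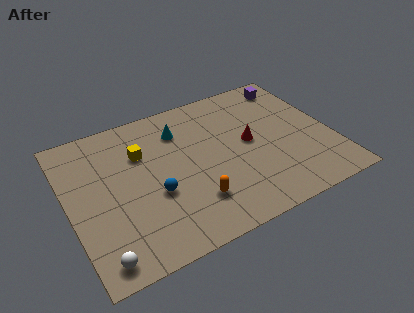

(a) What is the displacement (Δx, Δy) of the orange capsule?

(2.5, -2.3)

The orange capsule started near (3.5, 4.7) and ended near (6.0, 2.4).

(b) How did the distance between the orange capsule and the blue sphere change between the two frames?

-0.8

They were about 3.0 units apart before and 2.2 after — 0.8 units closer together.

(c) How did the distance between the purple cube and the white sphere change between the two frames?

+3.0

Before: roughly 10.1 units apart; after: 13.1. That's 3.0 units further apart.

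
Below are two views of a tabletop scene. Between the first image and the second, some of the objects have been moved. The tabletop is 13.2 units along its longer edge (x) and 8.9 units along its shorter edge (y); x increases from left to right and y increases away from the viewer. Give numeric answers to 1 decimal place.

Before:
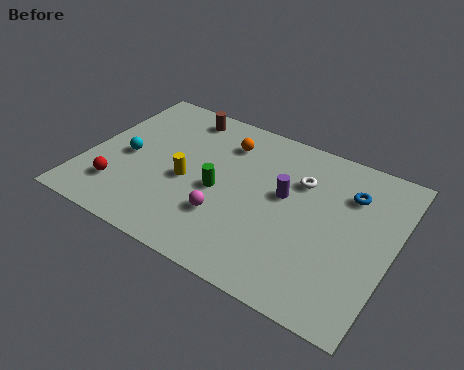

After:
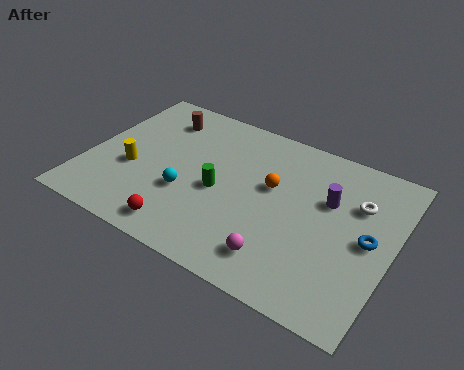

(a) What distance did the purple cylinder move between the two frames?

1.9

The purple cylinder was near (8.5, 5.1) before and (10.3, 5.7) after, so it travelled √(1.8² + 0.6²) ≈ 1.9 units.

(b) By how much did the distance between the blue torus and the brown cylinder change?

+2.3

They were about 7.7 units apart before and 10.0 after — 2.3 units further apart.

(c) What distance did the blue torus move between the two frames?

2.4

The blue torus moved from about (11.1, 6.5) to (12.2, 4.4), a distance of √(1.1² + 2.1²) ≈ 2.4.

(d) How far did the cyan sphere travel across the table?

2.9

From (1.7, 4.1) to (4.5, 3.2), the cyan sphere covered √(2.8² + 0.9²) ≈ 2.9 units.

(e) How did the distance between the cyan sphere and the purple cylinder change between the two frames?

-0.6

Before: roughly 6.9 units apart; after: 6.3. That's 0.6 units closer together.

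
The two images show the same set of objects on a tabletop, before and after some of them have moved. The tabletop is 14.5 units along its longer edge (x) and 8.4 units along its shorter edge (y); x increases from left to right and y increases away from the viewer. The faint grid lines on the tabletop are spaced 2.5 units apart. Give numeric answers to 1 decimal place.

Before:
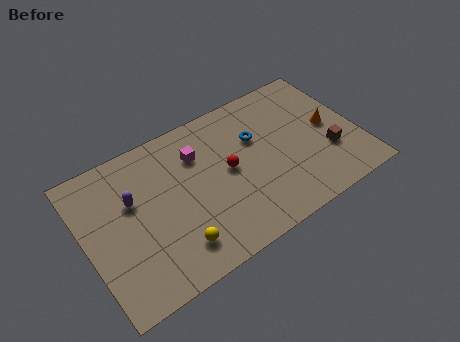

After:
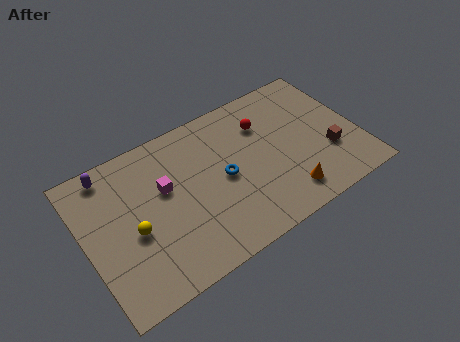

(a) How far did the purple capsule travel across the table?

2.3

The purple capsule moved from about (2.6, 5.3) to (1.7, 7.4), a distance of √(0.9² + 2.1²) ≈ 2.3.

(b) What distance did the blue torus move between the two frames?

2.4

From (9.3, 5.5) to (7.3, 4.1), the blue torus covered √(2.0² + 1.4²) ≈ 2.4 units.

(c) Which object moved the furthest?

the orange cone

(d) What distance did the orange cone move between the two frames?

4.0

The orange cone was near (13.1, 4.3) before and (10.2, 1.5) after, so it travelled √(2.9² + 2.8²) ≈ 4.0 units.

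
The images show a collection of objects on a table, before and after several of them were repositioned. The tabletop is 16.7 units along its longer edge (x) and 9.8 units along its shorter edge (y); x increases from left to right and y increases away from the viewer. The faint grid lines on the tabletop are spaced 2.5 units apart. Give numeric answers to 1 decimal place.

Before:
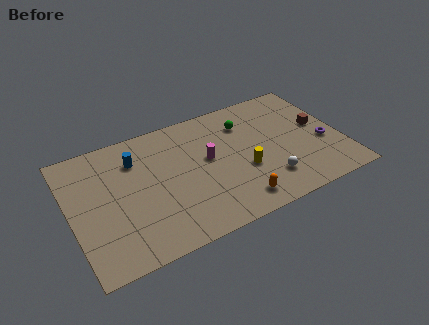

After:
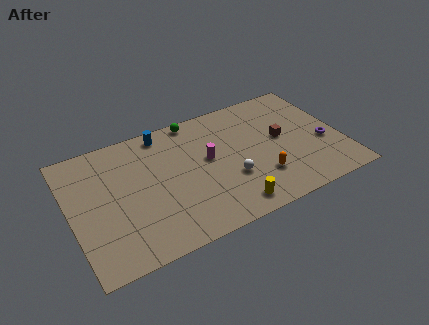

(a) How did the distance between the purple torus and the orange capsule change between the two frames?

-2.0

The distance was about 6.4 in the first image and 4.4 in the second, so they moved 2.0 units closer together.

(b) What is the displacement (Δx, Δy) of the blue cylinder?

(1.9, 1.4)

The blue cylinder was at about (4.2, 7.3) and moved to about (6.1, 8.7).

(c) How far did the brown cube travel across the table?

2.4

The brown cube moved from about (15.5, 5.4) to (13.1, 5.3), a distance of √(2.4² + 0.1²) ≈ 2.4.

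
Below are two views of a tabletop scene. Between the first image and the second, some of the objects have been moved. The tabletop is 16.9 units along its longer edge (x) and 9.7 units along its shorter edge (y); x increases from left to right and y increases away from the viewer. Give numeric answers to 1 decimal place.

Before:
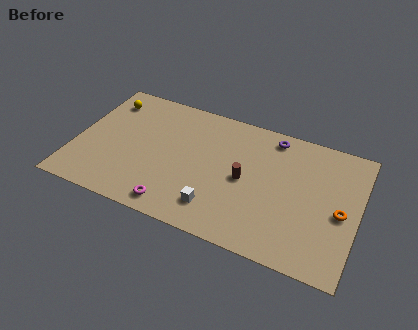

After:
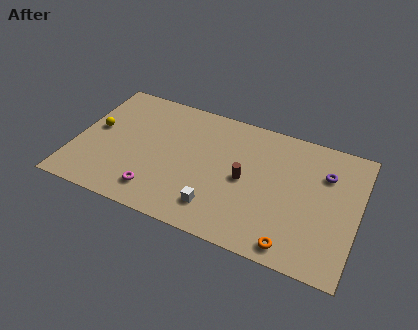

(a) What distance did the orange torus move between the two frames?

4.1

The orange torus moved from about (15.9, 4.4) to (13.4, 1.1), a distance of √(2.5² + 3.3²) ≈ 4.1.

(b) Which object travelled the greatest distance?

the orange torus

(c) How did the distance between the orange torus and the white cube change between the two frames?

-2.8

The distance was about 7.5 in the first image and 4.7 in the second, so they moved 2.8 units closer together.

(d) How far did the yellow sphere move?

2.5

The yellow sphere was near (1.4, 7.8) before and (1.1, 5.3) after, so it travelled √(0.3² + 2.5²) ≈ 2.5 units.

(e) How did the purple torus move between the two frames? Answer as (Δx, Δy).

(3.3, -1.6)

The purple torus was at about (11.5, 8.5) and moved to about (14.8, 6.9).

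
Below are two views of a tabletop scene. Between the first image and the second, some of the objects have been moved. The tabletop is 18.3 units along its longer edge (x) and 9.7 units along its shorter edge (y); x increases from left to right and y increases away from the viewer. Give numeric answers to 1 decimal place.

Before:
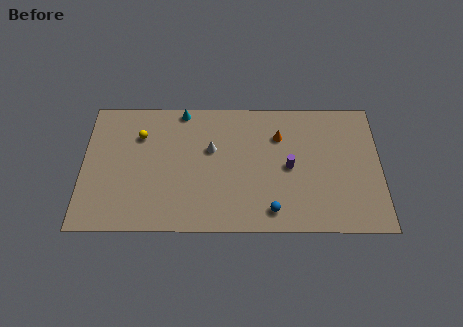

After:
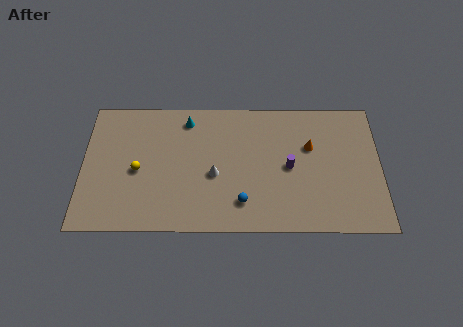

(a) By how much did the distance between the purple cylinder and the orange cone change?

-0.4

Before: roughly 2.4 units apart; after: 2.0. That's 0.4 units closer together.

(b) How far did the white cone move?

1.9

The white cone was near (7.9, 6.0) before and (8.1, 4.1) after, so it travelled √(0.2² + 1.9²) ≈ 1.9 units.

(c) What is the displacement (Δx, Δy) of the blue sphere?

(-1.8, 0.6)

From the two frames, the blue sphere sits at roughly (11.6, 1.5) before and (9.8, 2.1) after.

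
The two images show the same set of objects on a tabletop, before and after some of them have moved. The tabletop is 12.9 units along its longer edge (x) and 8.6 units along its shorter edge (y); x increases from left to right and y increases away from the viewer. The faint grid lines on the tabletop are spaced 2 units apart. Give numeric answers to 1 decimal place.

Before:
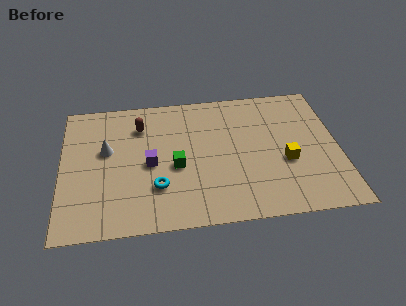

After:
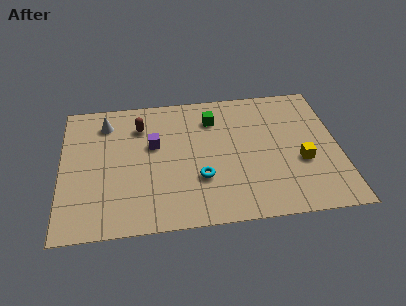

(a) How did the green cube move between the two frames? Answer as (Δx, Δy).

(1.8, 2.9)

The green cube started near (5.3, 3.7) and ended near (7.1, 6.6).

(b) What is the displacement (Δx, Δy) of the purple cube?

(0.2, 1.2)

The purple cube was at about (4.1, 4.0) and moved to about (4.3, 5.2).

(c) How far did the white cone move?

1.8

From (2.1, 5.1) to (2.1, 6.9), the white cone covered √(0.0² + 1.8²) ≈ 1.8 units.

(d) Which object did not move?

the brown capsule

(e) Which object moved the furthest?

the green cube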